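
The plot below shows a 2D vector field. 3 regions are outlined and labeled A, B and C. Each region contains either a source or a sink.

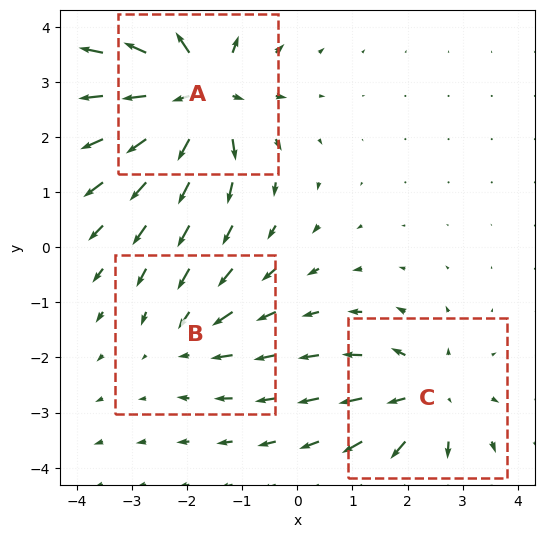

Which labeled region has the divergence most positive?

A

Divergence at each region's feature centre — A: about +5, B: about -2, C: about +3. Region A is most positive.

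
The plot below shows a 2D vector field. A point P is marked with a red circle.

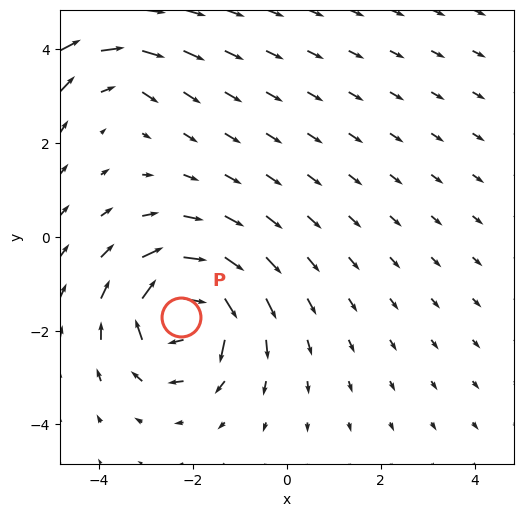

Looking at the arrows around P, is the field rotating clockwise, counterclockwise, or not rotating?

clockwise

Near P at (-2.3, -1.7) the arrows circulate clockwise. The curl (z-component) there is about -7; negative curl means clockwise rotation.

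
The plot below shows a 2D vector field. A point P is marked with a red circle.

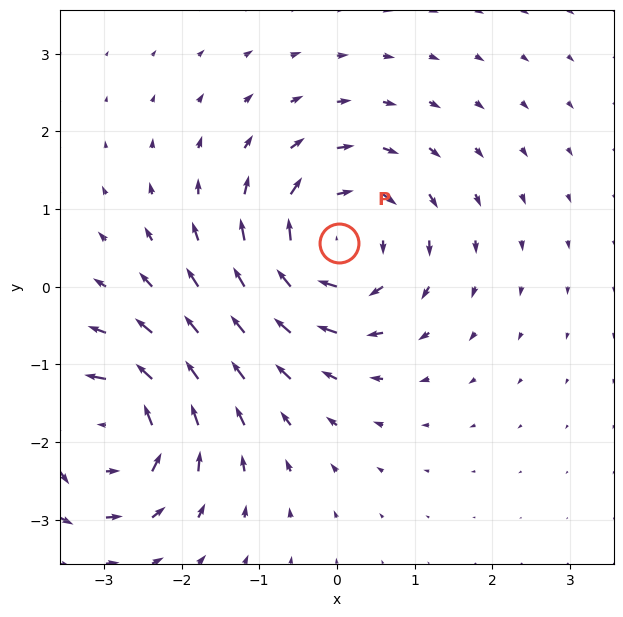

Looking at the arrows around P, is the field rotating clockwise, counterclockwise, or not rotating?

clockwise

Near P at (0.0, 0.6) the arrows circulate clockwise. The curl (z-component) there is about -5; negative curl means clockwise rotation.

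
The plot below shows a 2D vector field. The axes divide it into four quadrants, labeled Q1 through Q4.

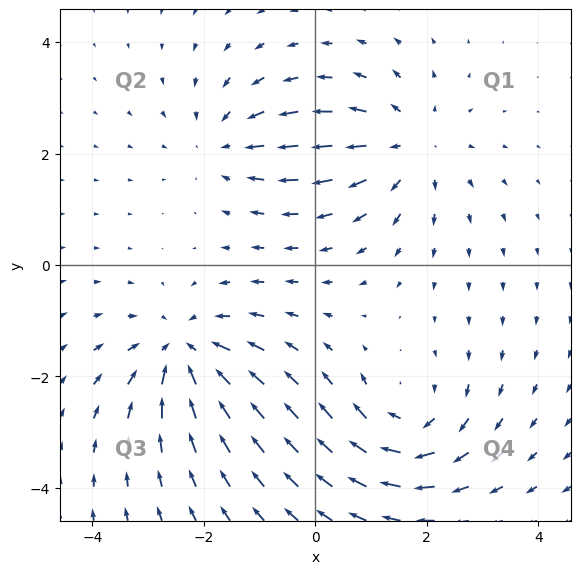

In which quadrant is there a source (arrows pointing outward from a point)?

Q1

The source sits at approximately (1.7, 2.1), which lies in quadrant Q1. The divergence there is about +4, positive as expected for a source.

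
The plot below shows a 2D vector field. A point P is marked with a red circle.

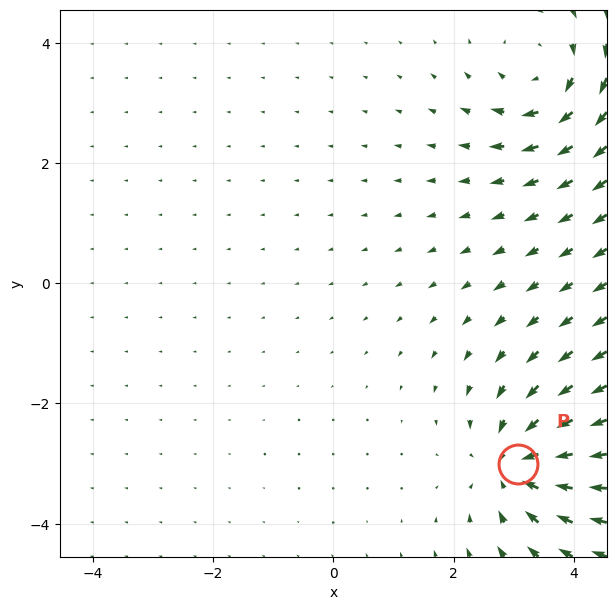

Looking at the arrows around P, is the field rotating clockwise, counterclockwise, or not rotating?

not rotating

Near P at (3.1, -3.0) the arrows show no circulation. The curl there is ≈0.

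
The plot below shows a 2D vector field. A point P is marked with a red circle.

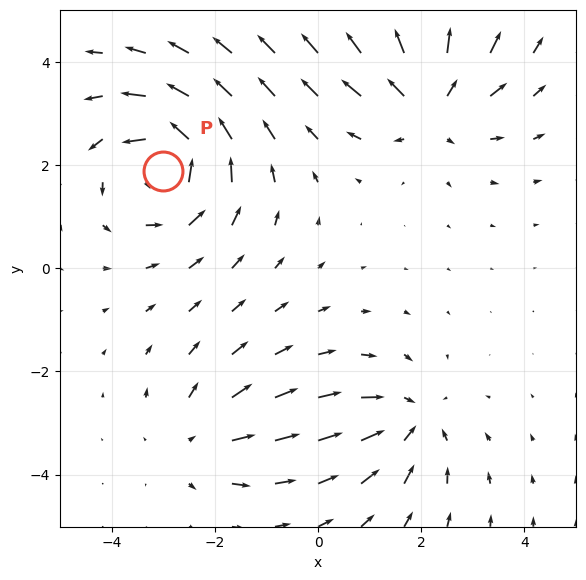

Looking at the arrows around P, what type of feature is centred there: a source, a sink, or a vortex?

At P (-3.0, 1.9) the arrows circulate counterclockwise. Divergence ≈0, curl about +6 — near-zero divergence with nonzero curl is a vortex.

vortex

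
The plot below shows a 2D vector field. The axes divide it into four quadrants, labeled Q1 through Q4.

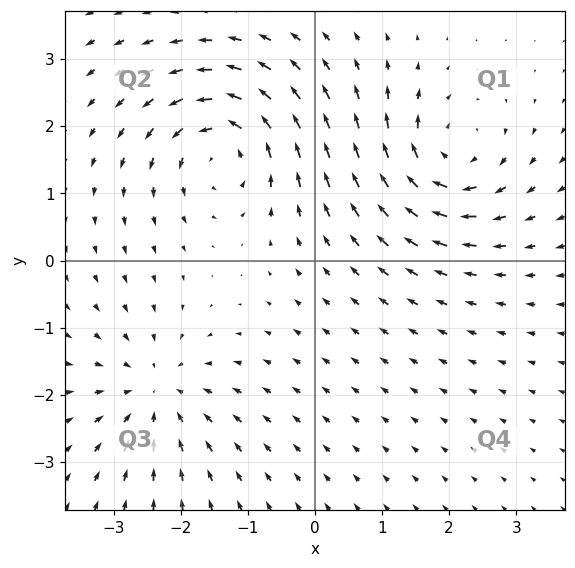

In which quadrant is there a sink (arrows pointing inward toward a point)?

Q3

The sink sits at approximately (-2.4, -2.0), which lies in quadrant Q3. The divergence there is about -4, negative as expected for a sink.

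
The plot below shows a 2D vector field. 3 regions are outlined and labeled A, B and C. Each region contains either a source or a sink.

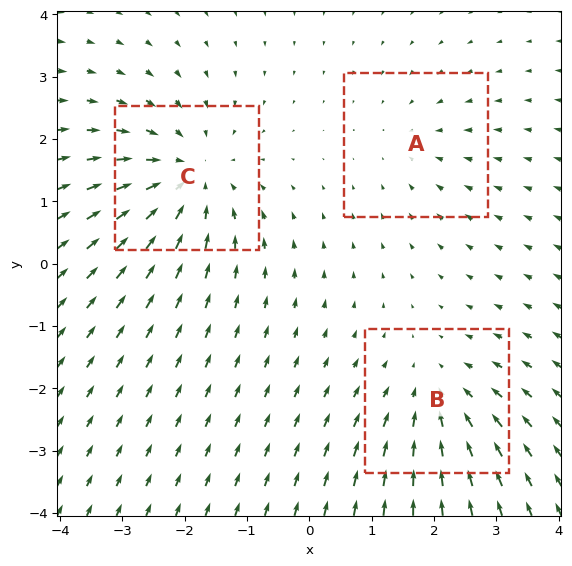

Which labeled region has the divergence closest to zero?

Divergence at each region's feature centre — A: about -2, B: about -3, C: about -4. Region A is closest to zero.

A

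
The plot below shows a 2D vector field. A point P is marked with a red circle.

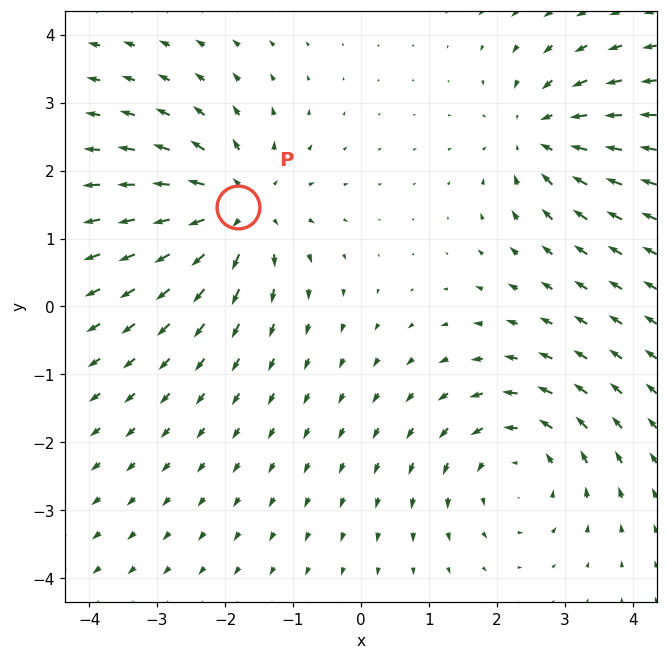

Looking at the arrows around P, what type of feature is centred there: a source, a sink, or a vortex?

source

At P (-1.8, 1.5) the arrows spread outward. Divergence about +4, curl ≈0 — positive divergence with near-zero curl is a source.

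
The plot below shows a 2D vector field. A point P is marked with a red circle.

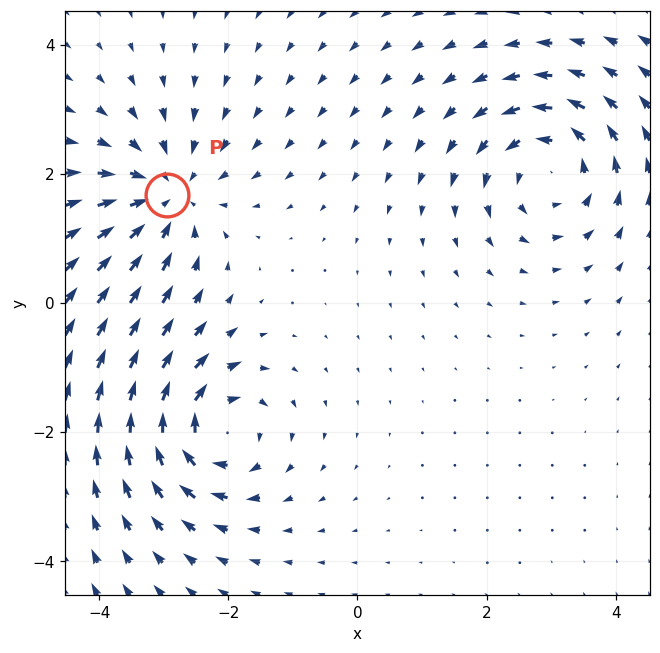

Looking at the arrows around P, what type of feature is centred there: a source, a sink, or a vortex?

sink

At P (-2.9, 1.7) the arrows converge inward. Divergence about -5, curl ≈0 — negative divergence with near-zero curl is a sink.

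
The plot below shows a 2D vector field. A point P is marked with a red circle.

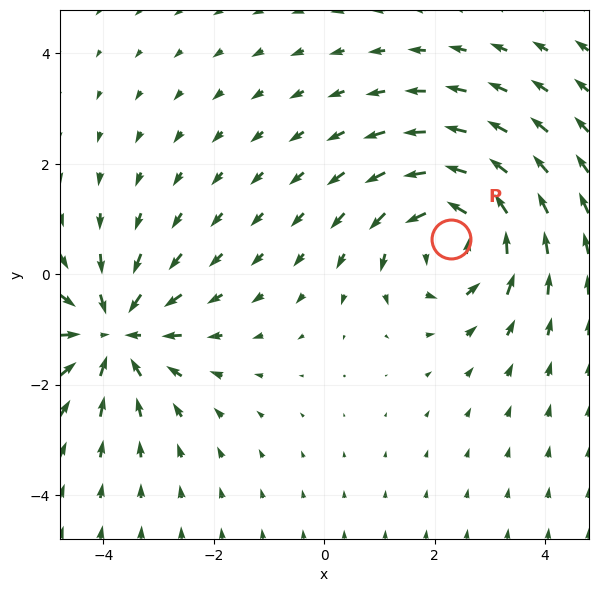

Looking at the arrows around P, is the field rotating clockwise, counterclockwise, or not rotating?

counterclockwise

Near P at (2.3, 0.6) the arrows circulate counterclockwise. The curl (z-component) there is about +4; positive curl means counterclockwise rotation.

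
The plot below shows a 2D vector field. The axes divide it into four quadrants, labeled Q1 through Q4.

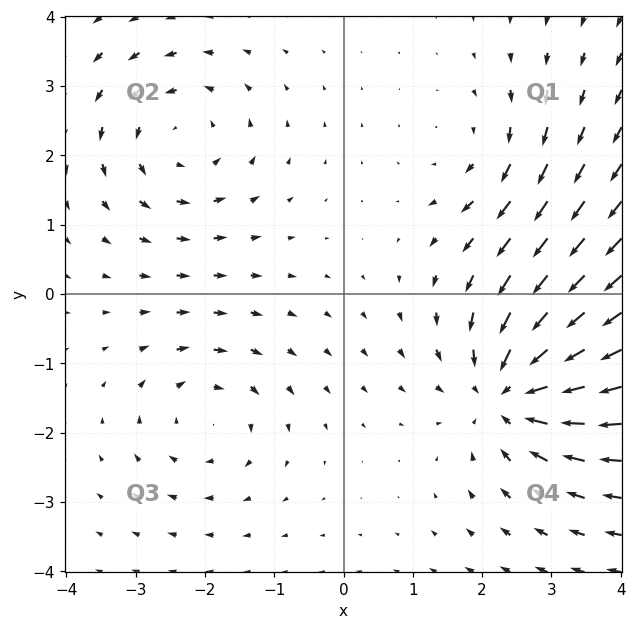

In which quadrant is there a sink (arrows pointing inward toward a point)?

Q4

The sink sits at approximately (2.4, -1.4), which lies in quadrant Q4. The divergence there is about -5, negative as expected for a sink.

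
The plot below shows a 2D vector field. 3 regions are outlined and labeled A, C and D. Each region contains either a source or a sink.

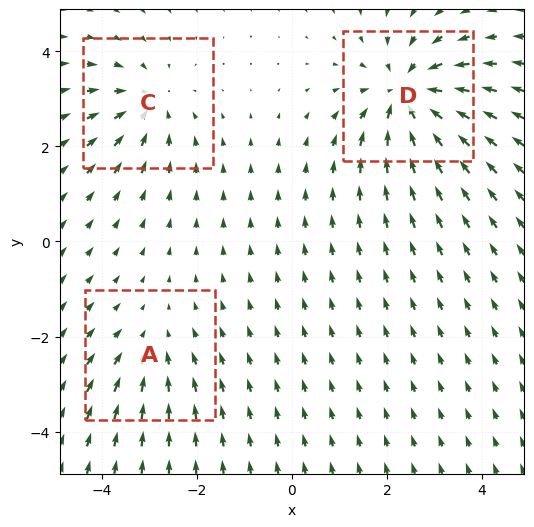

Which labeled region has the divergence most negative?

Divergence at each region's feature centre — A: about -2, C: about -3, D: about -5. Region D is most negative.

D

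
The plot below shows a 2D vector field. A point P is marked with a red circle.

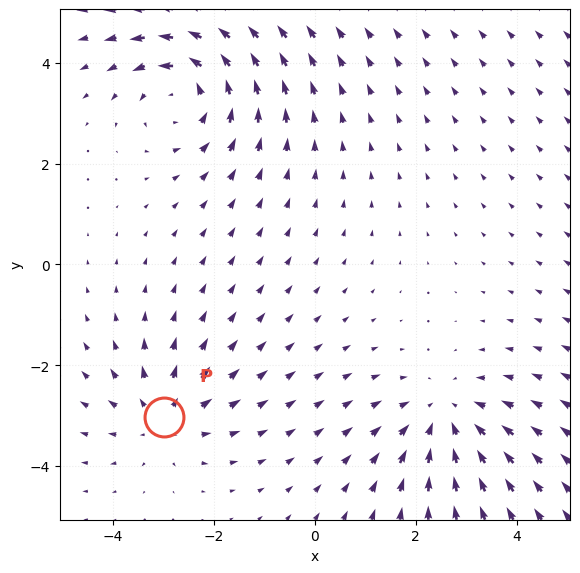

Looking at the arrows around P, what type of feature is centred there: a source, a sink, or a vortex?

source

At P (-3.0, -3.0) the arrows spread outward. Divergence about +3, curl ≈0 — positive divergence with near-zero curl is a source.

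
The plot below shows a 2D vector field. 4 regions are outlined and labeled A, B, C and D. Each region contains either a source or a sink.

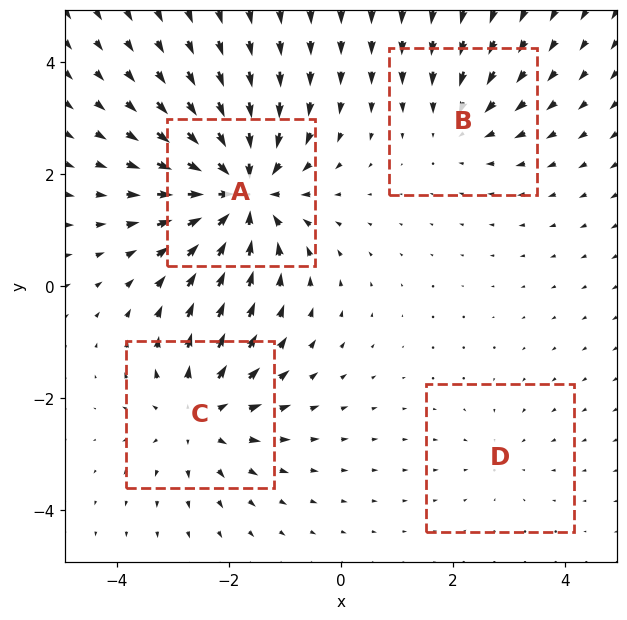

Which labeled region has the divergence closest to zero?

Divergence at each region's feature centre — A: about -7, B: about -3, C: about +5, D: about -2. Region D is closest to zero.

D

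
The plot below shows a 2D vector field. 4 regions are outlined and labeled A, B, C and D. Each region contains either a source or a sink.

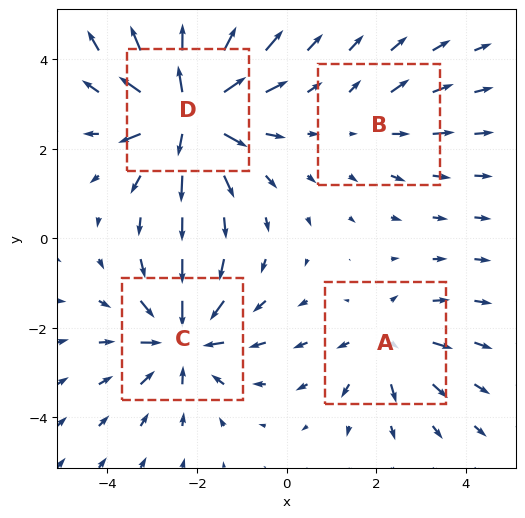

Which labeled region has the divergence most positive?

Divergence at each region's feature centre — A: about +3, B: about +2, C: about -5, D: about +7. Region D is most positive.

D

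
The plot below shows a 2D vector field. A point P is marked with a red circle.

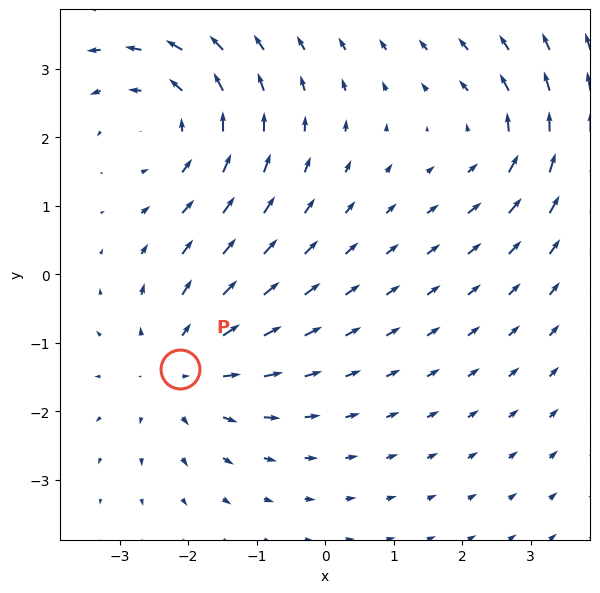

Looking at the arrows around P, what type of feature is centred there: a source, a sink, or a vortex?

source

At P (-2.1, -1.4) the arrows spread outward. Divergence about +3, curl ≈0 — positive divergence with near-zero curl is a source.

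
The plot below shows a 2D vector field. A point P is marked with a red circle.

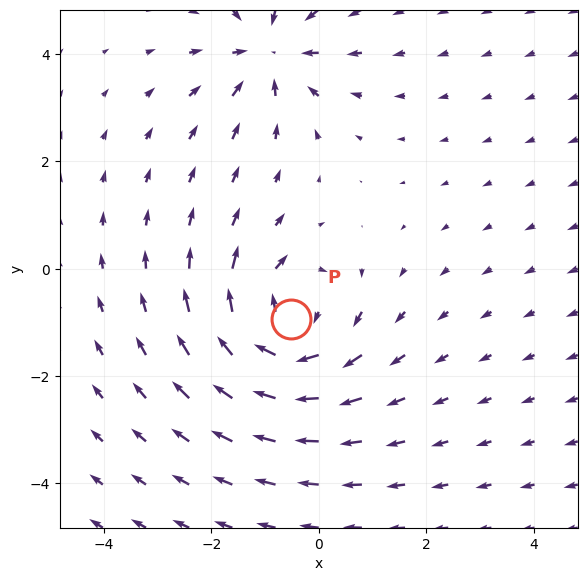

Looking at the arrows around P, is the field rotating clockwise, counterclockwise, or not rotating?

clockwise

Near P at (-0.5, -0.9) the arrows circulate clockwise. The curl (z-component) there is about -5; negative curl means clockwise rotation.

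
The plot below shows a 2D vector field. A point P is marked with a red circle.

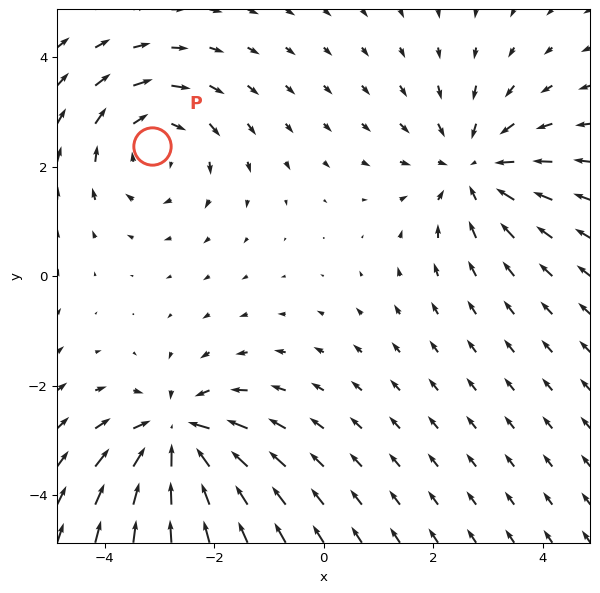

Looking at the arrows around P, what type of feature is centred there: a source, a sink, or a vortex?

At P (-3.1, 2.4) the arrows circulate clockwise. Divergence ≈0, curl about -3 — near-zero divergence with nonzero curl is a vortex.

vortex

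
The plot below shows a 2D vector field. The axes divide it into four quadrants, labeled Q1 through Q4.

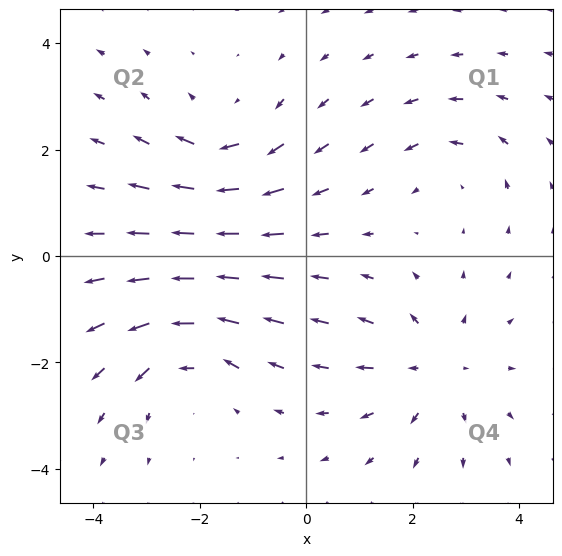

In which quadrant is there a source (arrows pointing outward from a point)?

Q4

The source sits at approximately (2.4, -2.1), which lies in quadrant Q4. The divergence there is about +4, positive as expected for a source.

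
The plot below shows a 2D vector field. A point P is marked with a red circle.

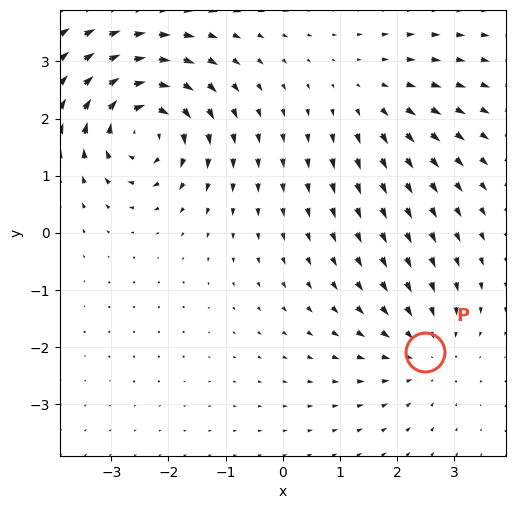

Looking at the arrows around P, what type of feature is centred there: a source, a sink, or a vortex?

sink

At P (2.5, -2.1) the arrows converge inward. Divergence about -3, curl ≈0 — negative divergence with near-zero curl is a sink.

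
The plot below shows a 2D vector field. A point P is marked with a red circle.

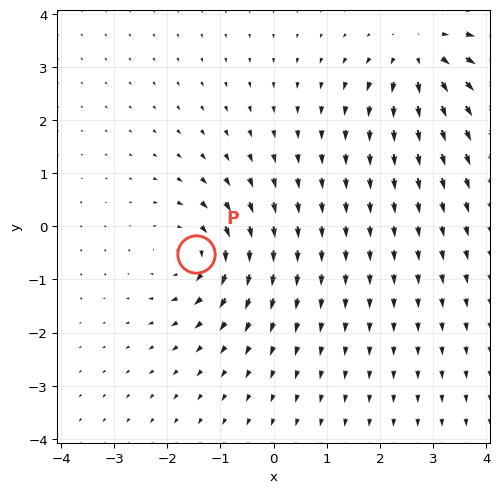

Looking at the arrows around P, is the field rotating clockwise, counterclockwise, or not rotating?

clockwise

Near P at (-1.5, -0.5) the arrows circulate clockwise. The curl (z-component) there is about -3; negative curl means clockwise rotation.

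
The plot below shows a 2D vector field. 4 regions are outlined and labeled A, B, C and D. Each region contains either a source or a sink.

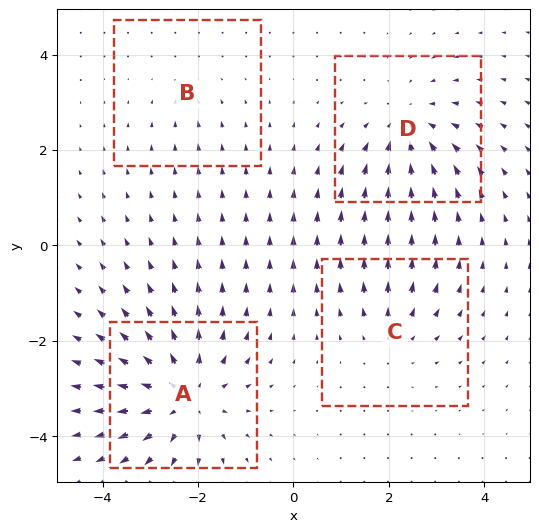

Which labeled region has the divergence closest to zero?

Divergence at each region's feature centre — A: about +6, B: about -2, C: about +3, D: about -4. Region B is closest to zero.

B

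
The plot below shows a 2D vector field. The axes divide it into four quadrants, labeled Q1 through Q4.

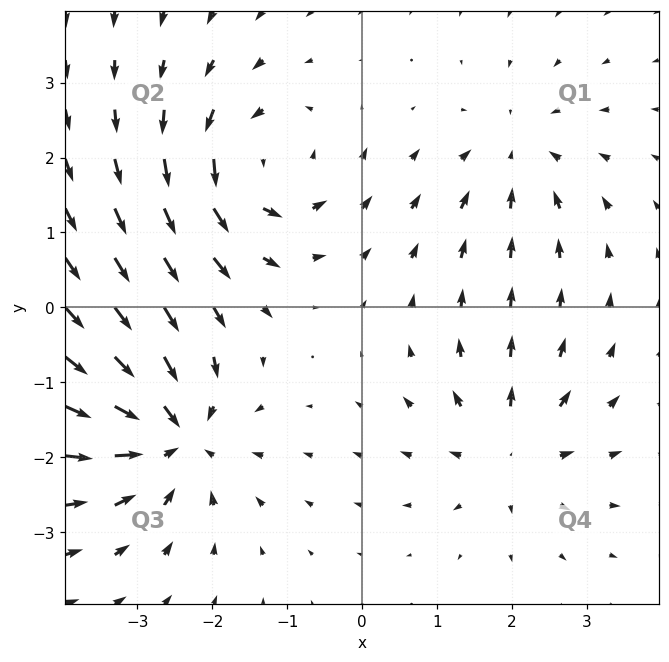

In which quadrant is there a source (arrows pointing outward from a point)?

The source sits at approximately (2.0, -1.9), which lies in quadrant Q4. The divergence there is about +4, positive as expected for a source.

Q4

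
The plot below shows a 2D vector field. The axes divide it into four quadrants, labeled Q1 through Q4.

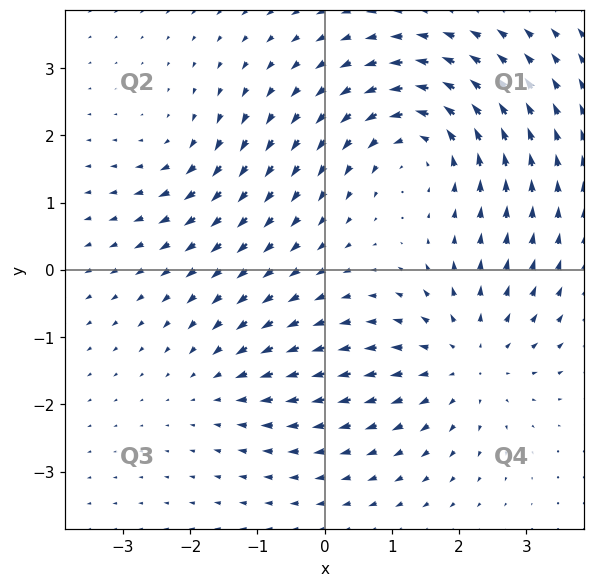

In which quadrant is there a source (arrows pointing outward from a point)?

The source sits at approximately (2.1, -1.3), which lies in quadrant Q4. The divergence there is about +4, positive as expected for a source.

Q4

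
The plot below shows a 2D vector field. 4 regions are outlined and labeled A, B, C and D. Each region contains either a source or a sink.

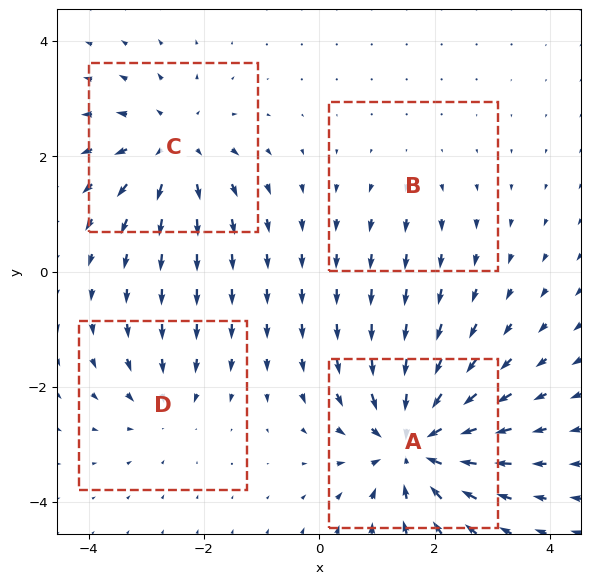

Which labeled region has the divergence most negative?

Divergence at each region's feature centre — A: about -7, B: about +2, C: about +5, D: about -3. Region A is most negative.

A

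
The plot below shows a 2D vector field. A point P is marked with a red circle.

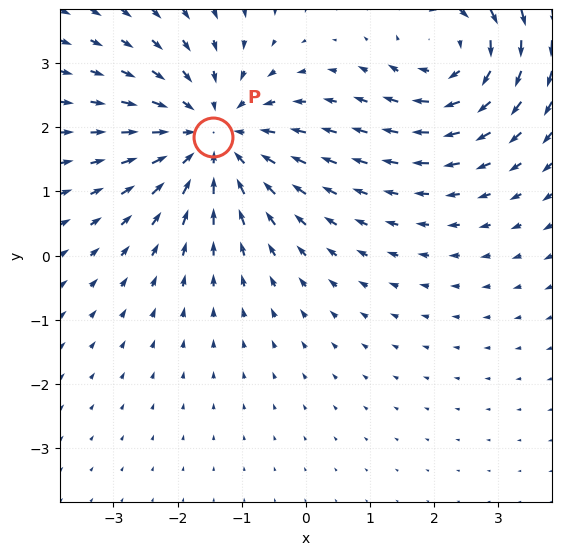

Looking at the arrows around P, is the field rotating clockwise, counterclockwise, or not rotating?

Near P at (-1.4, 1.8) the arrows show no circulation. The curl there is ≈0.

not rotating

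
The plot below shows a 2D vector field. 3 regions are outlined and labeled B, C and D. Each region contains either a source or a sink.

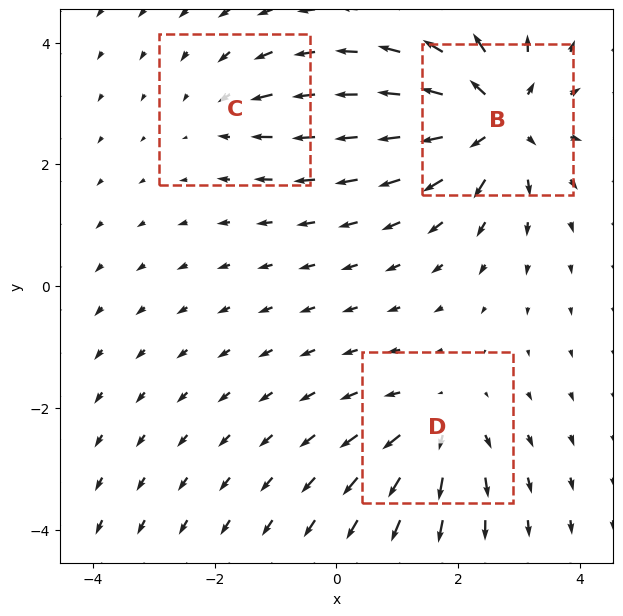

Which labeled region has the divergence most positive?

Divergence at each region's feature centre — B: about +6, C: about -2, D: about +3. Region B is most positive.

B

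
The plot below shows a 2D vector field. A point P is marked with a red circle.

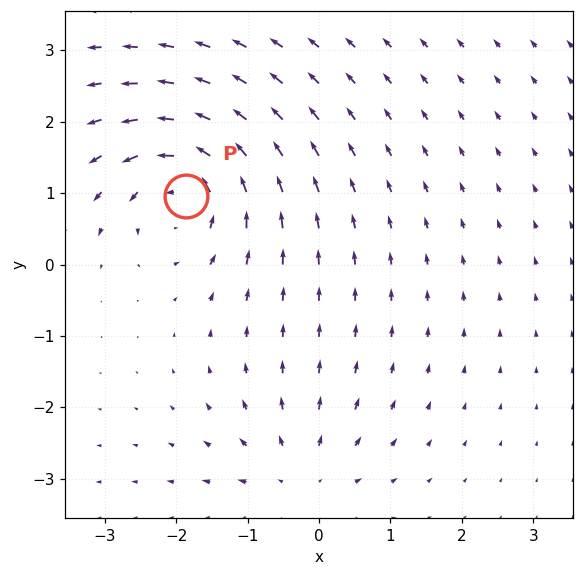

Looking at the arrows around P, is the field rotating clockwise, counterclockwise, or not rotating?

counterclockwise

Near P at (-1.9, 1.0) the arrows circulate counterclockwise. The curl (z-component) there is about +7; positive curl means counterclockwise rotation.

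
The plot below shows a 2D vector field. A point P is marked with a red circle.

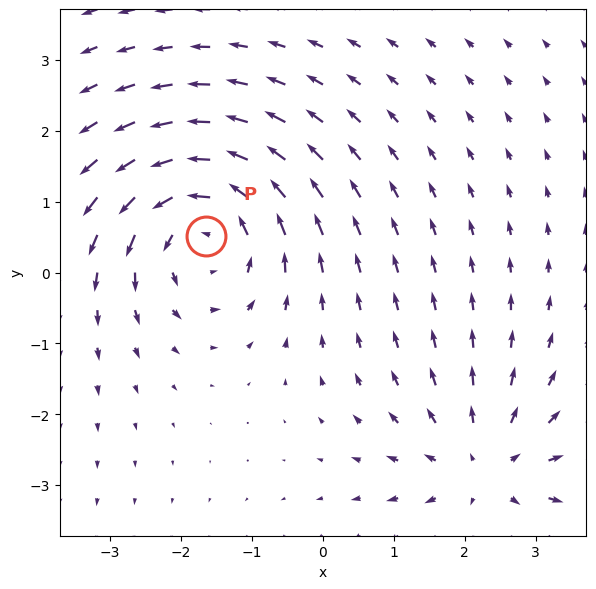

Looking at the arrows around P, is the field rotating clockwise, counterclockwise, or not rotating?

counterclockwise

Near P at (-1.6, 0.5) the arrows circulate counterclockwise. The curl (z-component) there is about +5; positive curl means counterclockwise rotation.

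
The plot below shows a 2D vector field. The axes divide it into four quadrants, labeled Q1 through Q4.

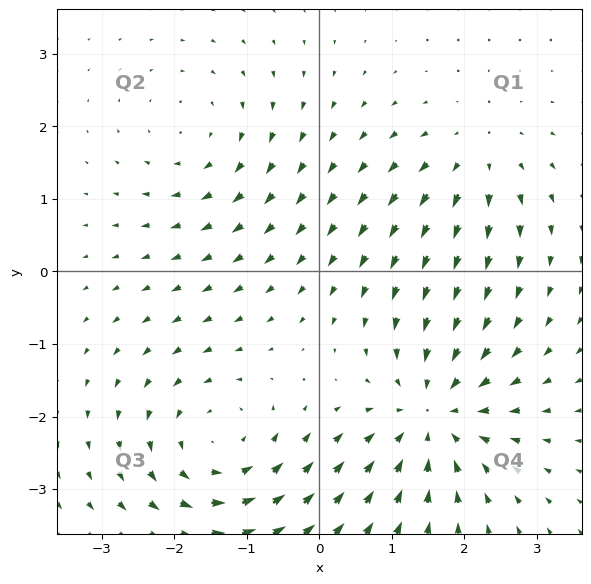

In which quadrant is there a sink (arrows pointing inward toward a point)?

Q4

The sink sits at approximately (1.6, -2.0), which lies in quadrant Q4. The divergence there is about -5, negative as expected for a sink.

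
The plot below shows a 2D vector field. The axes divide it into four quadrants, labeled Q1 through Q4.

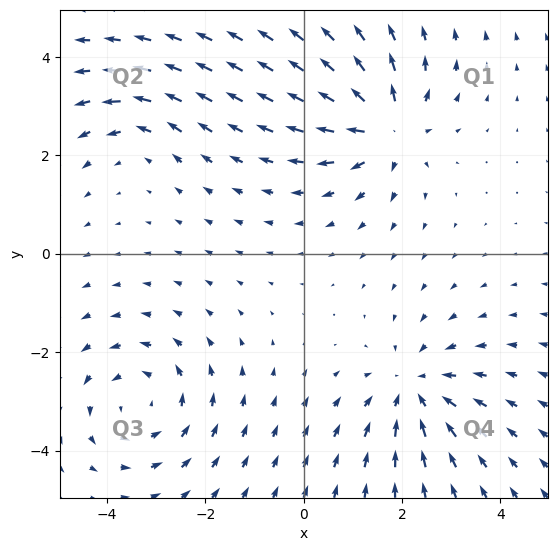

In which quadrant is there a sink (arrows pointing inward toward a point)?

Q4

The sink sits at approximately (2.3, -2.8), which lies in quadrant Q4. The divergence there is about -4, negative as expected for a sink.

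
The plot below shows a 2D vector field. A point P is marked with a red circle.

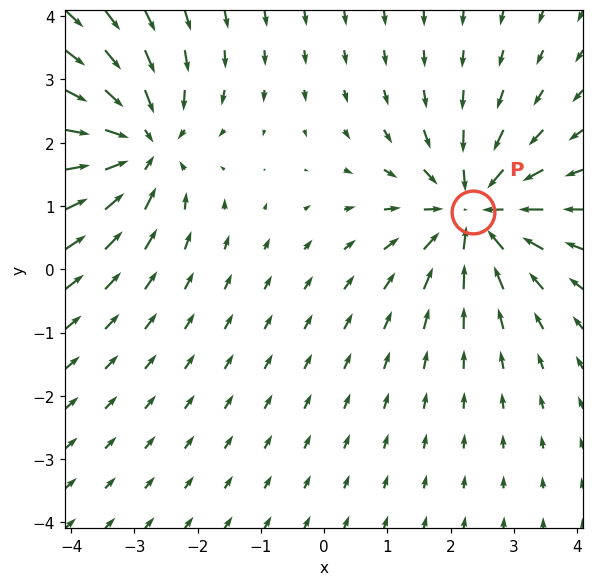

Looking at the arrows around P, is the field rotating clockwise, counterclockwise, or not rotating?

not rotating

Near P at (2.3, 0.9) the arrows show no circulation. The curl there is ≈0.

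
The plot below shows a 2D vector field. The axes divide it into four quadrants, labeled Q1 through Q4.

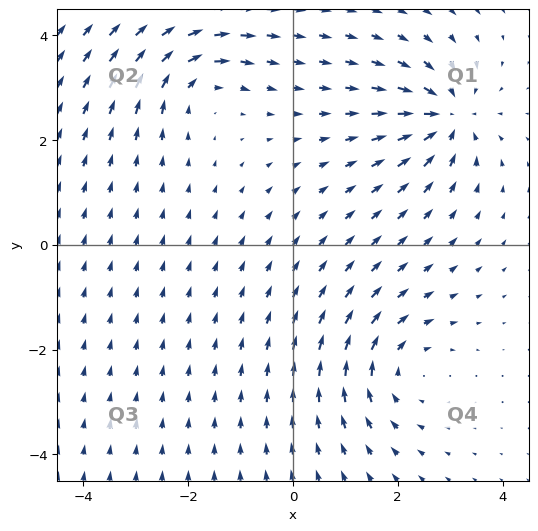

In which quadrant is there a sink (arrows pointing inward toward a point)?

Q1

The sink sits at approximately (2.9, 2.4), which lies in quadrant Q1. The divergence there is about -6, negative as expected for a sink.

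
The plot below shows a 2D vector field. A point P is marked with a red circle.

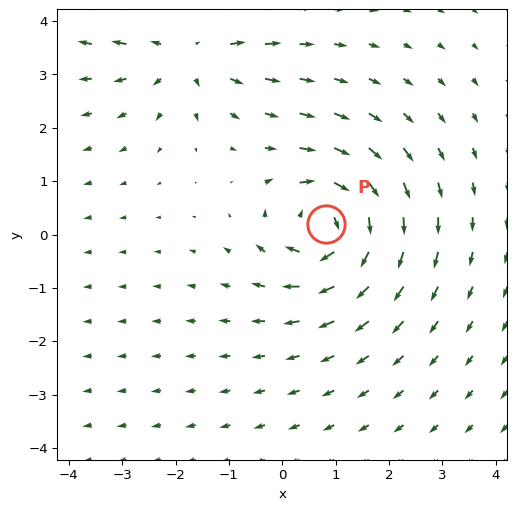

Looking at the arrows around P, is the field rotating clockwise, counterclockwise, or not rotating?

Near P at (0.8, 0.2) the arrows circulate clockwise. The curl (z-component) there is about -5; negative curl means clockwise rotation.

clockwise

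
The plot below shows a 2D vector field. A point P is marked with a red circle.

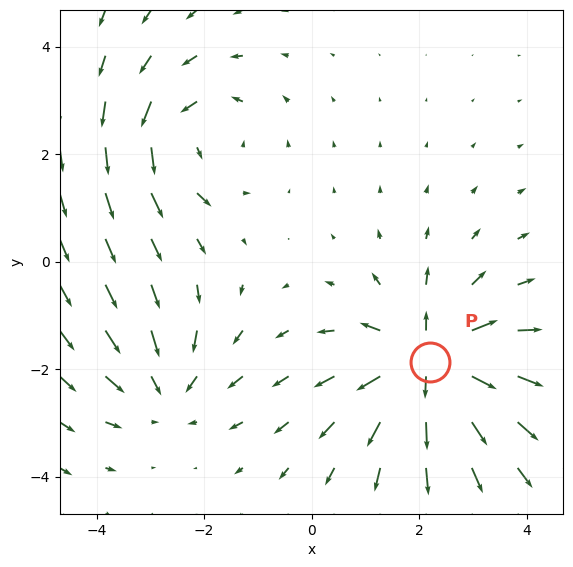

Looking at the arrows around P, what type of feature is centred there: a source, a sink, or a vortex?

source

At P (2.2, -1.9) the arrows spread outward. Divergence about +5, curl ≈0 — positive divergence with near-zero curl is a source.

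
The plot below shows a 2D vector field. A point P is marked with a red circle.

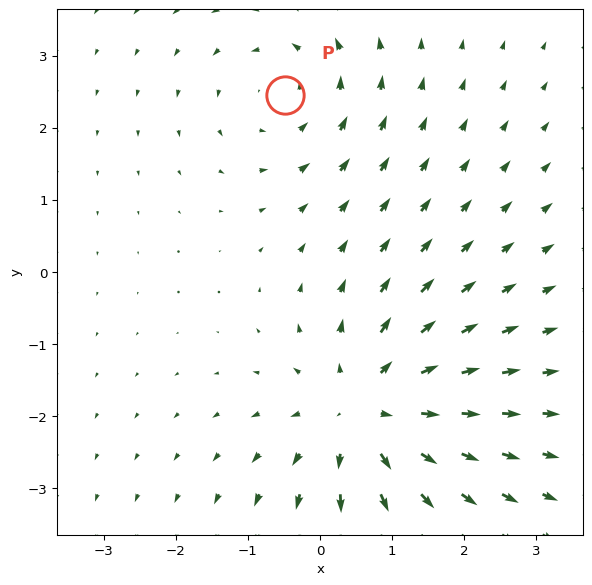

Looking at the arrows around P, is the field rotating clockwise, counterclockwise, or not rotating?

Near P at (-0.5, 2.5) the arrows circulate counterclockwise. The curl (z-component) there is about +3; positive curl means counterclockwise rotation.

counterclockwise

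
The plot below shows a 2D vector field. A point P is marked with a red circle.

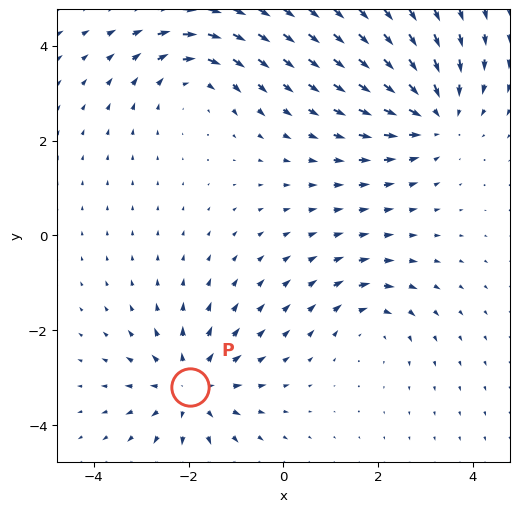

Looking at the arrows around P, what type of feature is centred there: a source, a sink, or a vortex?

At P (-2.0, -3.2) the arrows spread outward. Divergence about +5, curl ≈0 — positive divergence with near-zero curl is a source.

source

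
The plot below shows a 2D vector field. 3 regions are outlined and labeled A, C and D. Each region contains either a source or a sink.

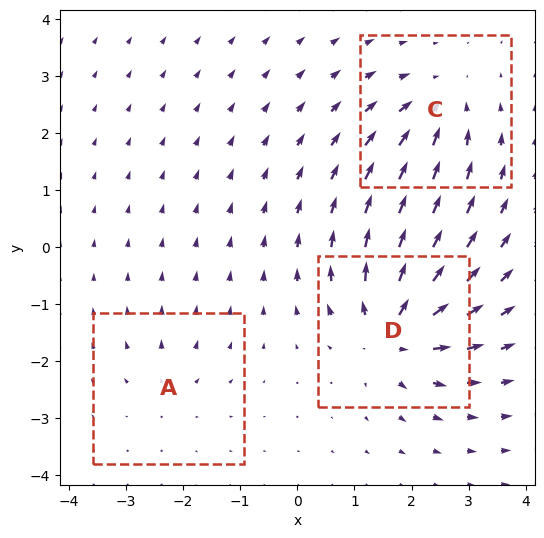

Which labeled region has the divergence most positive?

D

Divergence at each region's feature centre — A: about +2, C: about -4, D: about +6. Region D is most positive.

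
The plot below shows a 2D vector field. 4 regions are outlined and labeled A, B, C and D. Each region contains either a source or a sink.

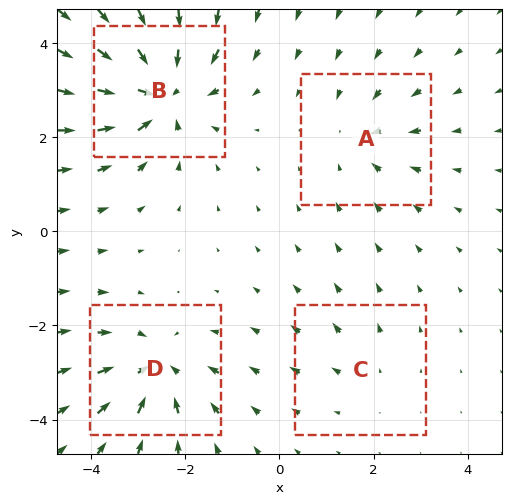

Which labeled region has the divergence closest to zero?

Divergence at each region's feature centre — A: about -3, B: about -7, C: about +2, D: about -5. Region C is closest to zero.

C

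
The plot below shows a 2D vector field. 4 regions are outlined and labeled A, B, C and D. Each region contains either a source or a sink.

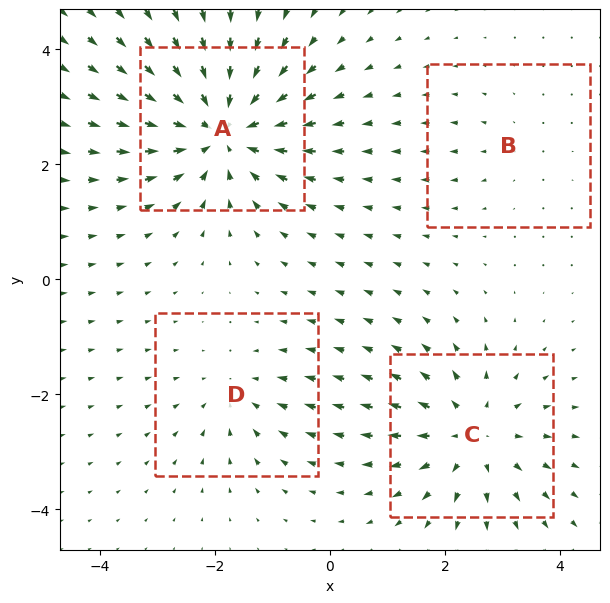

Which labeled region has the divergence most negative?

Divergence at each region's feature centre — A: about -7, B: about +2, C: about +5, D: about -3. Region A is most negative.

A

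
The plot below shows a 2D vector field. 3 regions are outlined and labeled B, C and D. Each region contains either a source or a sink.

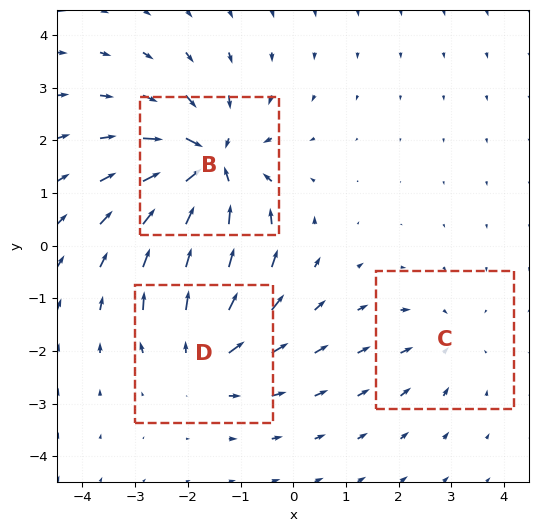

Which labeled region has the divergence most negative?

B

Divergence at each region's feature centre — B: about -5, C: about -2, D: about +3. Region B is most negative.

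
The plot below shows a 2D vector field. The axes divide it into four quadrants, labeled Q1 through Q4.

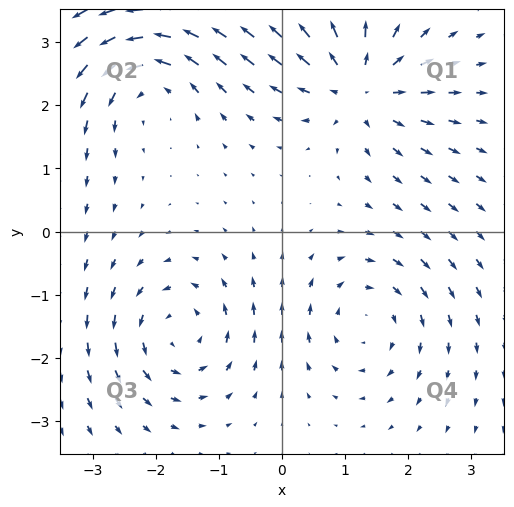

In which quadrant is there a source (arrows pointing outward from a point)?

Q1

The source sits at approximately (1.2, 2.3), which lies in quadrant Q1. The divergence there is about +5, positive as expected for a source.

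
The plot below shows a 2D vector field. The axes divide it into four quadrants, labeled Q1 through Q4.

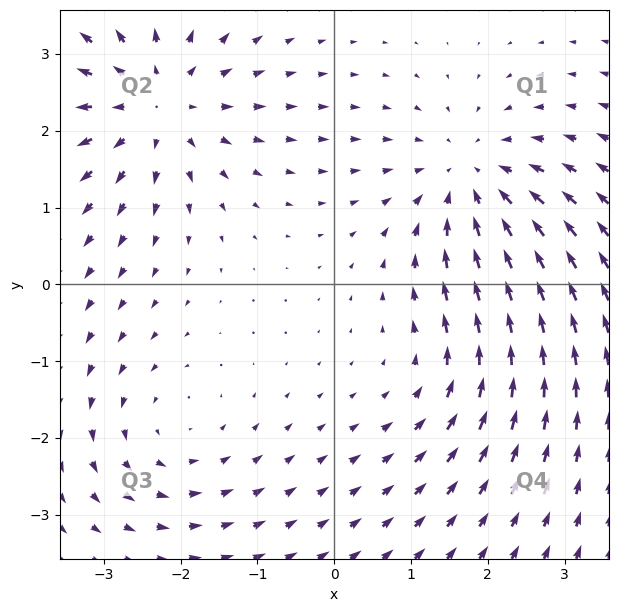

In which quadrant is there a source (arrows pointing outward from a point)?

Q2

The source sits at approximately (-2.3, 2.4), which lies in quadrant Q2. The divergence there is about +5, positive as expected for a source.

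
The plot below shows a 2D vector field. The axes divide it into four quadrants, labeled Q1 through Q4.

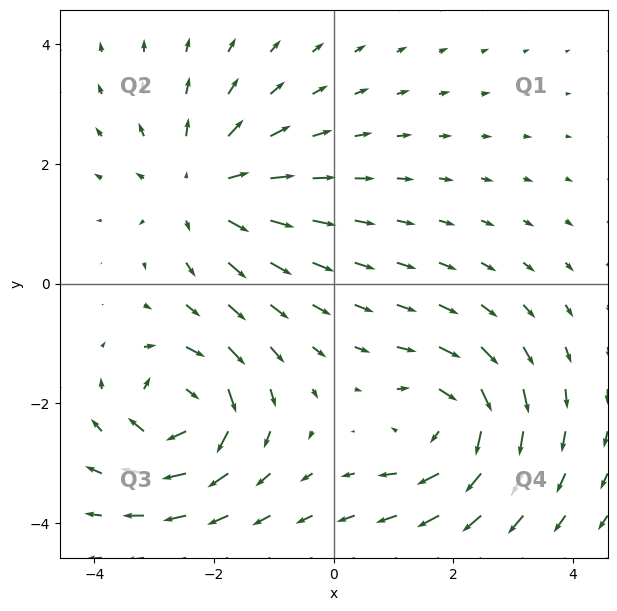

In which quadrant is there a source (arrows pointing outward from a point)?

Q2

The source sits at approximately (-2.2, 1.6), which lies in quadrant Q2. The divergence there is about +4, positive as expected for a source.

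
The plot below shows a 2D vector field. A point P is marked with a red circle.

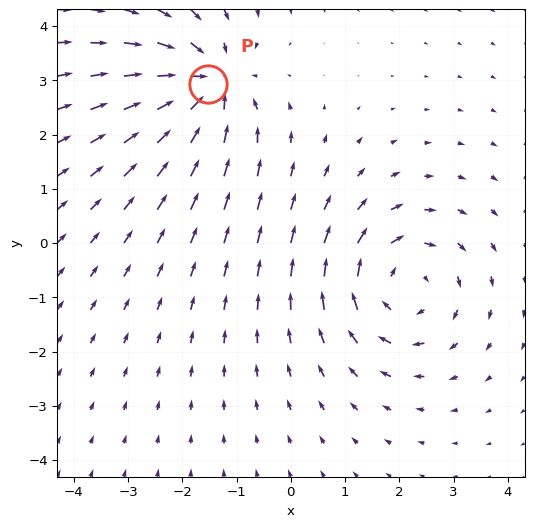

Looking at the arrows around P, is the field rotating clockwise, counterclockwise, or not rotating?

Near P at (-1.5, 2.9) the arrows show no circulation. The curl there is ≈0.

not rotating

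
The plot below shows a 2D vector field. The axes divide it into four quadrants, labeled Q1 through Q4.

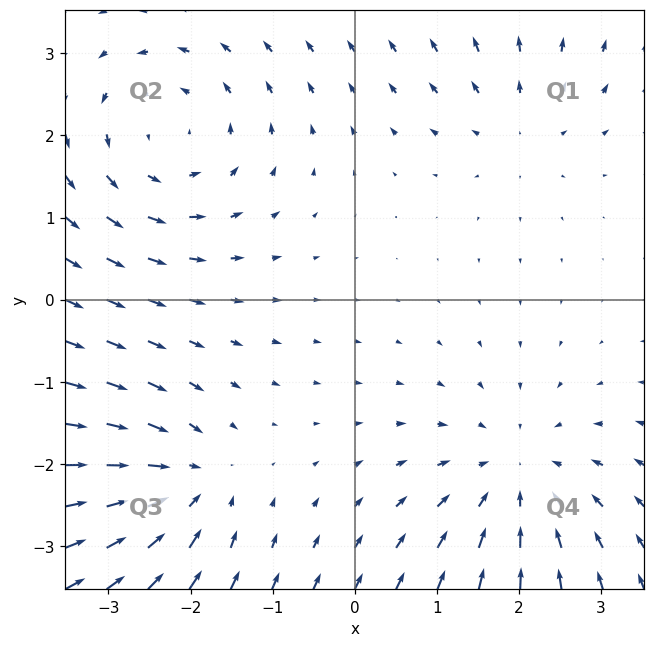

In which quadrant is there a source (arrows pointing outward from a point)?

Q1

The source sits at approximately (2.0, 2.1), which lies in quadrant Q1. The divergence there is about +3, positive as expected for a source.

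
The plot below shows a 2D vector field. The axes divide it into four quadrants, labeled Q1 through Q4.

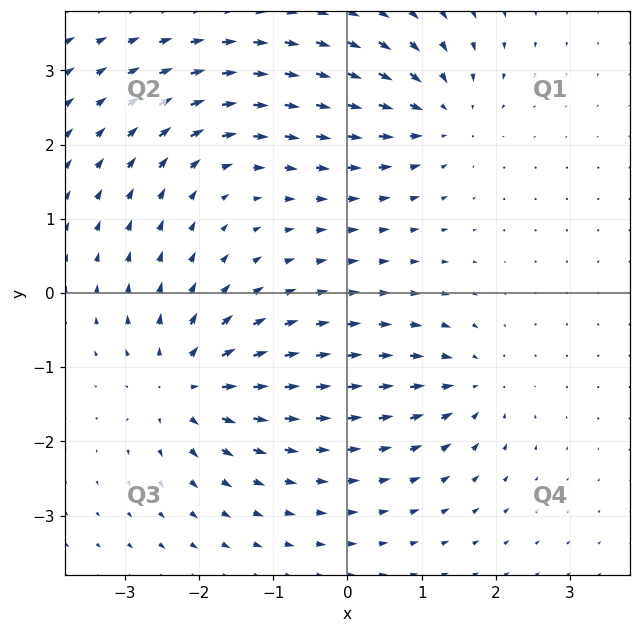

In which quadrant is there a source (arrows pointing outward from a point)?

Q3

The source sits at approximately (-2.2, -1.2), which lies in quadrant Q3. The divergence there is about +6, positive as expected for a source.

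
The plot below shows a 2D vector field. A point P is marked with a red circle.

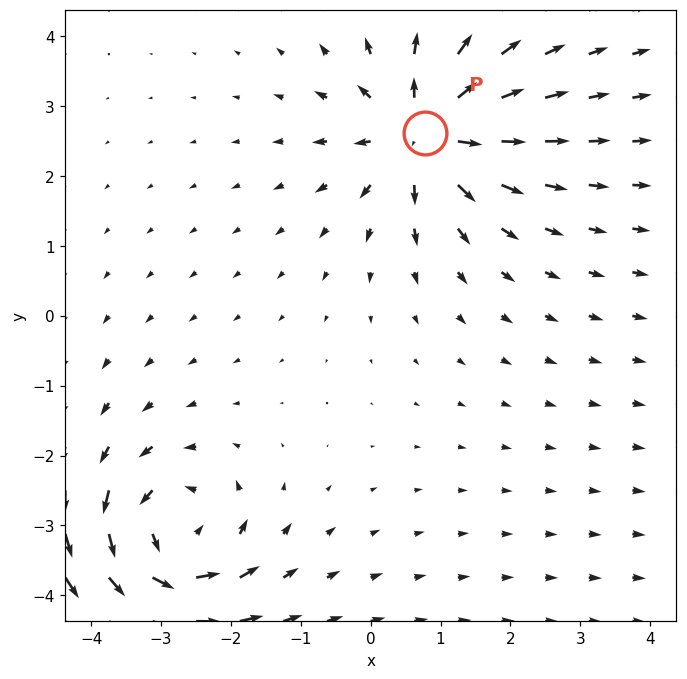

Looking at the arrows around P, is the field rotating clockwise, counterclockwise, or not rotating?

Near P at (0.8, 2.6) the arrows show no circulation. The curl there is ≈0.

not rotating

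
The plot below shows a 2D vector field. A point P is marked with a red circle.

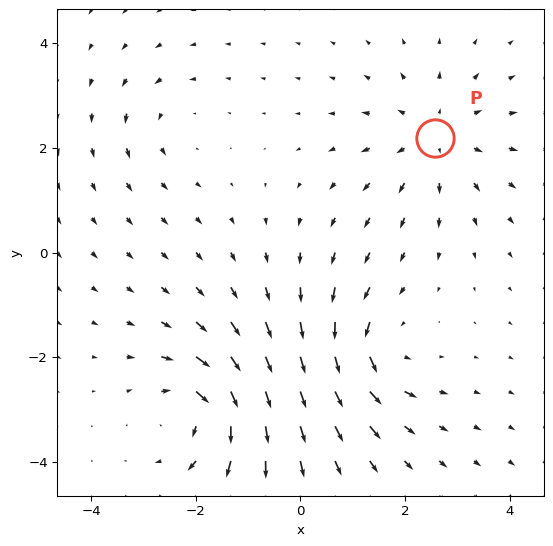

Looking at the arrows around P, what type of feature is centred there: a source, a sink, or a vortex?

At P (2.6, 2.2) the arrows spread outward. Divergence about +4, curl ≈0 — positive divergence with near-zero curl is a source.

source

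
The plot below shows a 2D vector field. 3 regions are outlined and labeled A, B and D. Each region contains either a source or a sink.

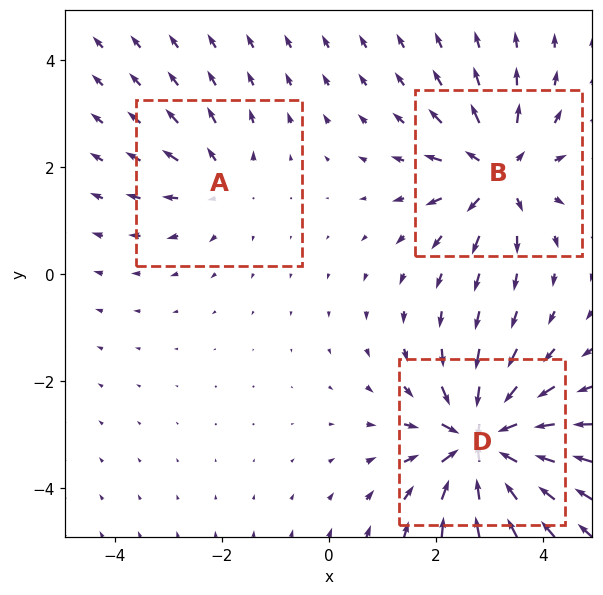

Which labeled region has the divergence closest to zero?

Divergence at each region's feature centre — A: about +2, B: about +4, D: about -6. Region A is closest to zero.

A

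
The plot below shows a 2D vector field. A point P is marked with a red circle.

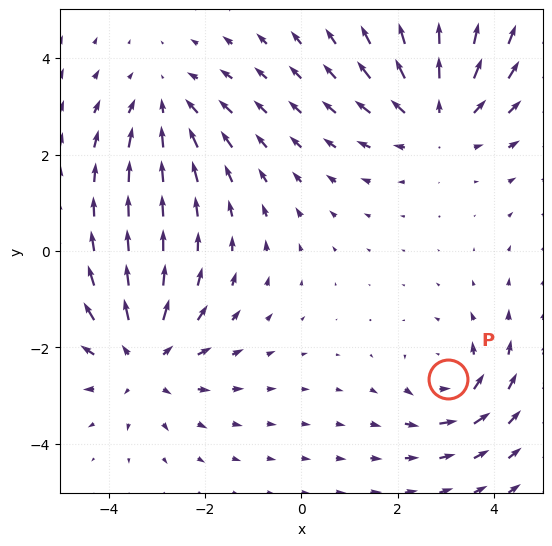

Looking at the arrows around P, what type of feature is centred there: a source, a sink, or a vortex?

vortex

At P (3.0, -2.7) the arrows circulate counterclockwise. Divergence ≈0, curl about +4 — near-zero divergence with nonzero curl is a vortex.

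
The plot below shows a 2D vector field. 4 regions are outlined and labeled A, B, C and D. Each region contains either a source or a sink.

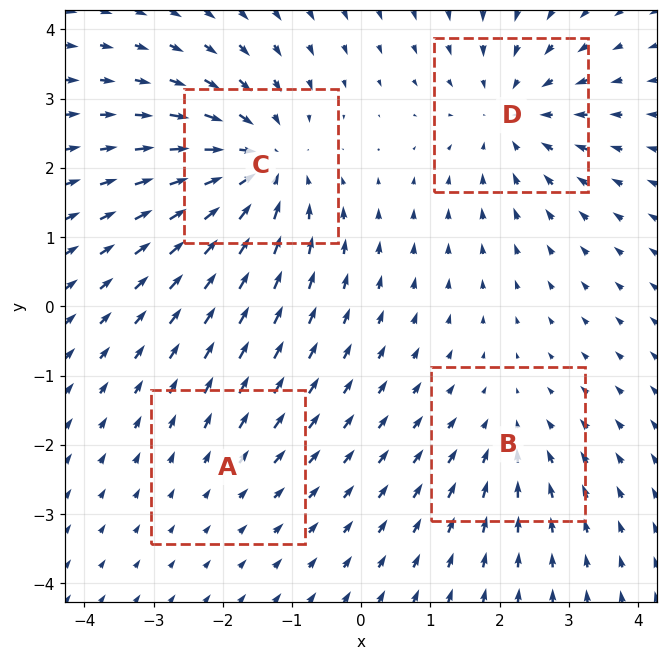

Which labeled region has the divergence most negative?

Divergence at each region's feature centre — A: about +2, B: about -3, C: about -6, D: about -5. Region C is most negative.

C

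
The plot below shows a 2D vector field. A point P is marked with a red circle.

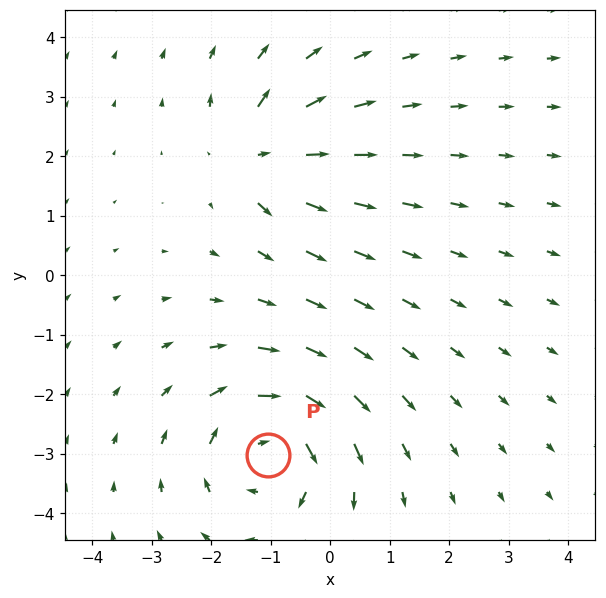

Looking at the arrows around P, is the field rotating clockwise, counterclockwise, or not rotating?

Near P at (-1.1, -3.0) the arrows circulate clockwise. The curl (z-component) there is about -4; negative curl means clockwise rotation.

clockwise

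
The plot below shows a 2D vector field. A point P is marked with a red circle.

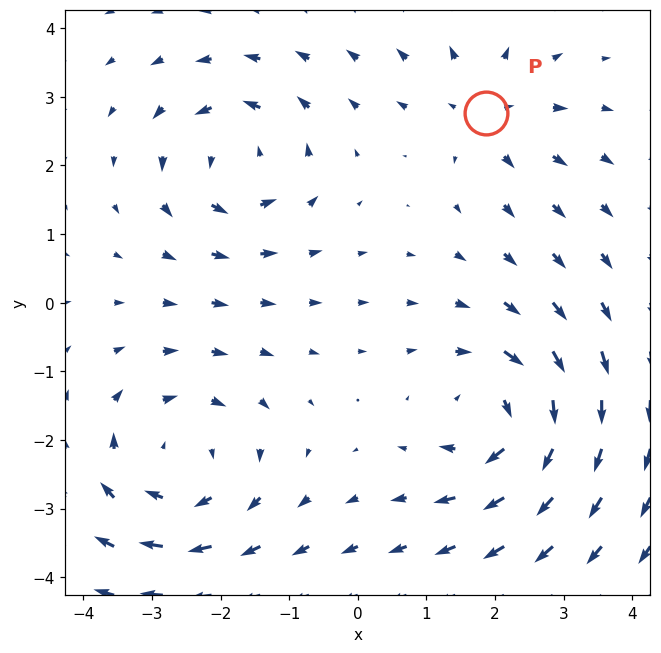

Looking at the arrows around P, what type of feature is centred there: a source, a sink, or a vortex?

At P (1.9, 2.8) the arrows spread outward. Divergence about +4, curl ≈0 — positive divergence with near-zero curl is a source.

source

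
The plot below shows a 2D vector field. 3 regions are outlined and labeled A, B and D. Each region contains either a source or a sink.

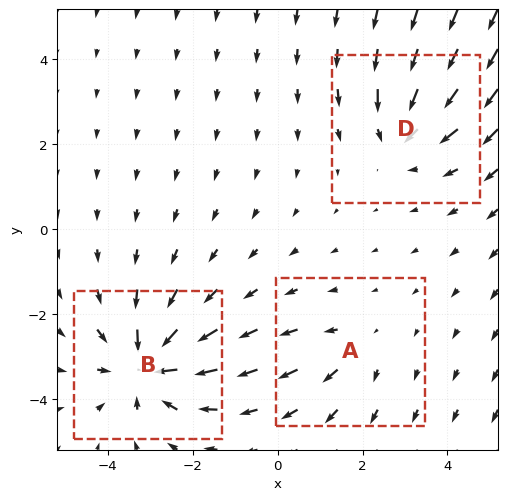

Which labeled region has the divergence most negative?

B

Divergence at each region's feature centre — A: about +2, B: about -5, D: about -3. Region B is most negative.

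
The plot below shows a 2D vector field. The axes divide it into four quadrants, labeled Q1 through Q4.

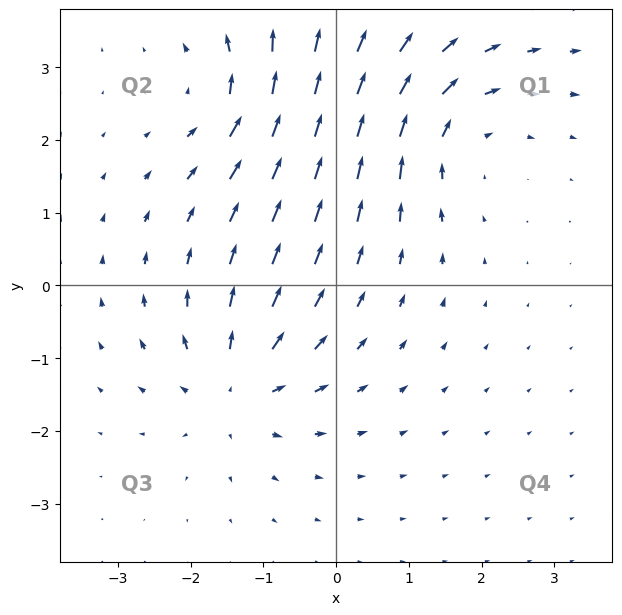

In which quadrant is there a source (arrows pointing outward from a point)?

Q3

The source sits at approximately (-1.4, -1.4), which lies in quadrant Q3. The divergence there is about +4, positive as expected for a source.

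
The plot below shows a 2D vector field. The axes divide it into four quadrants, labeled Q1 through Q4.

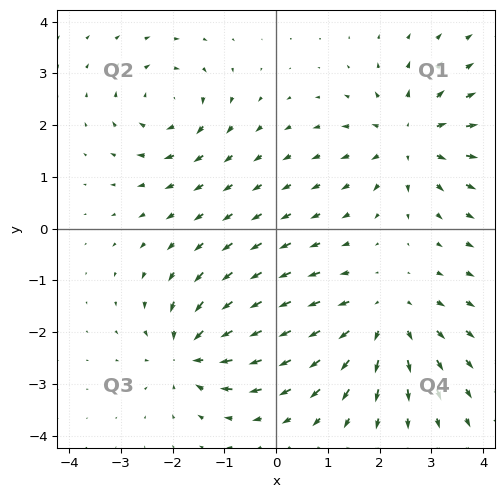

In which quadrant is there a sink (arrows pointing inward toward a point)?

Q3

The sink sits at approximately (-1.6, -2.4), which lies in quadrant Q3. The divergence there is about -6, negative as expected for a sink.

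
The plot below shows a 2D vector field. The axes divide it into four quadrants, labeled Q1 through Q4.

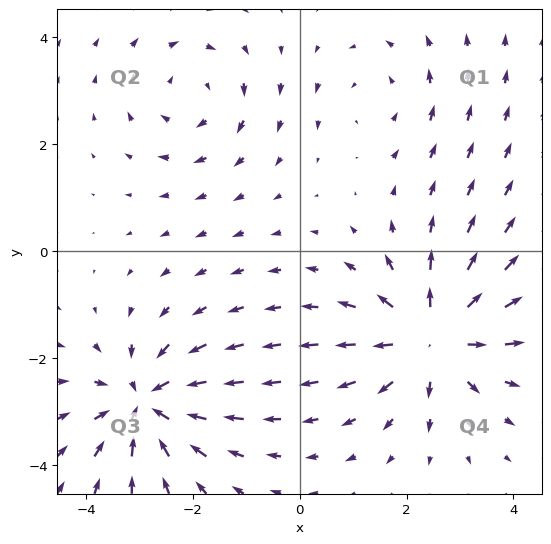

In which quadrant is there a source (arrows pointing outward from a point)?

Q4

The source sits at approximately (2.5, -1.6), which lies in quadrant Q4. The divergence there is about +5, positive as expected for a source.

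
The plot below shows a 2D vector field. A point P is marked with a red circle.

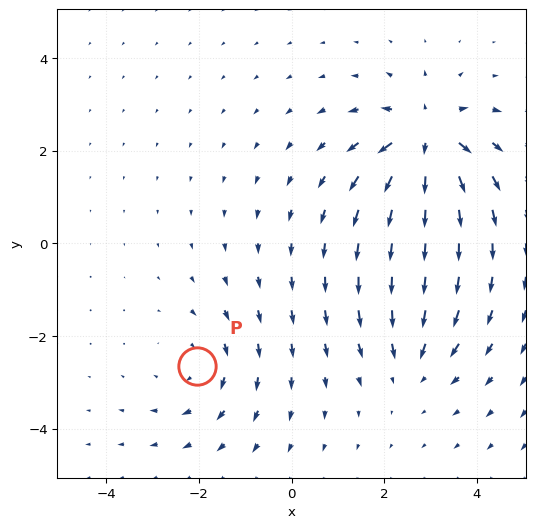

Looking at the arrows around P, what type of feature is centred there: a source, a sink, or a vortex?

vortex

At P (-2.0, -2.7) the arrows circulate clockwise. Divergence ≈0, curl about -3 — near-zero divergence with nonzero curl is a vortex.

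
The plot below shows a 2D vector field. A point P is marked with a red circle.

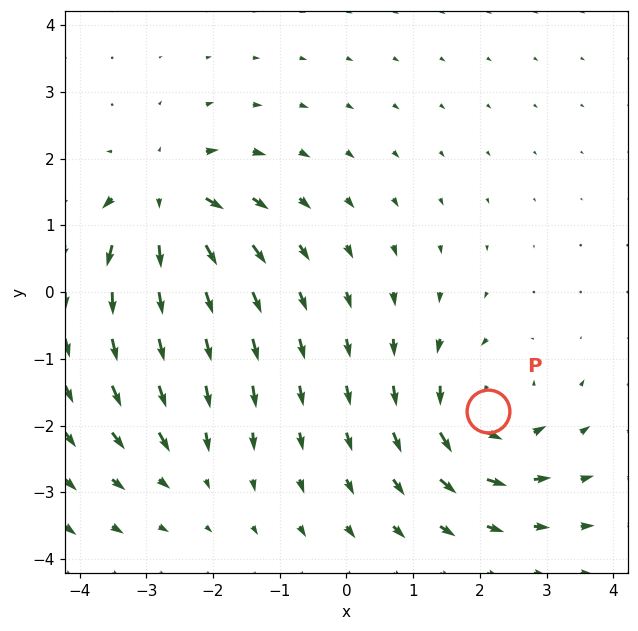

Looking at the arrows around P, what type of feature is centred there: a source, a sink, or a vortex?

vortex

At P (2.1, -1.8) the arrows circulate counterclockwise. Divergence ≈0, curl about +5 — near-zero divergence with nonzero curl is a vortex.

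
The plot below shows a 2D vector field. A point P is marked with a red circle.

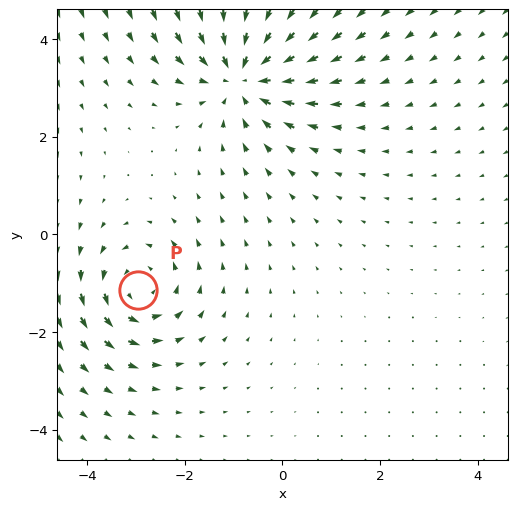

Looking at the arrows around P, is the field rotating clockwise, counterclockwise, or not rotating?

counterclockwise

Near P at (-3.0, -1.1) the arrows circulate counterclockwise. The curl (z-component) there is about +4; positive curl means counterclockwise rotation.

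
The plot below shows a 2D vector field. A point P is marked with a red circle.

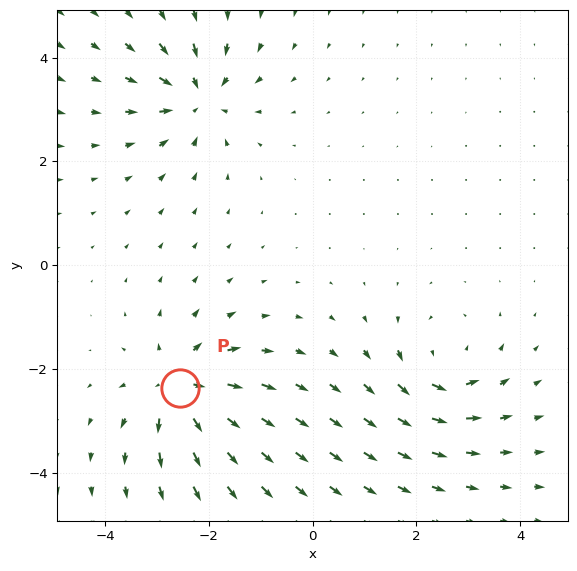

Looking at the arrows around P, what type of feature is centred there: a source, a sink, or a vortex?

source

At P (-2.6, -2.4) the arrows spread outward. Divergence about +4, curl ≈0 — positive divergence with near-zero curl is a source.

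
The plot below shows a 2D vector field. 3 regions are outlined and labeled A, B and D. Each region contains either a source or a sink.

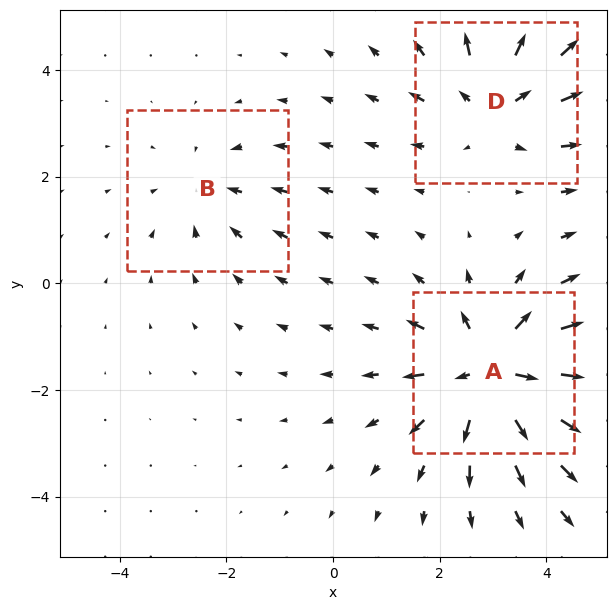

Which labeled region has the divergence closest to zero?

B

Divergence at each region's feature centre — A: about +4, B: about -2, D: about +3. Region B is closest to zero.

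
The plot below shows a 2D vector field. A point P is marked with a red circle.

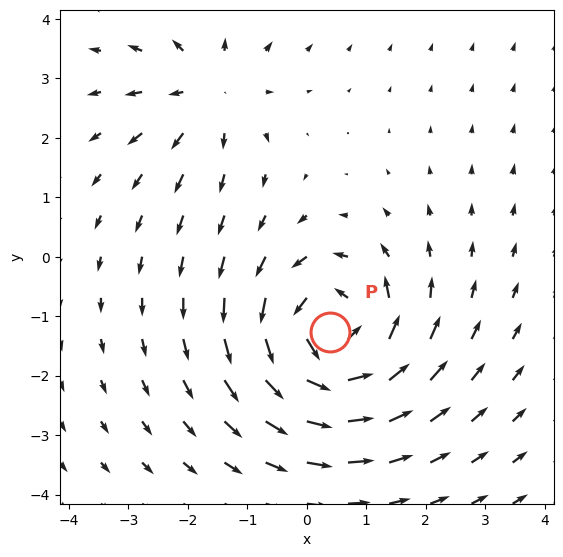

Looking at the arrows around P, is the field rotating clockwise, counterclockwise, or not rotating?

counterclockwise

Near P at (0.4, -1.3) the arrows circulate counterclockwise. The curl (z-component) there is about +5; positive curl means counterclockwise rotation.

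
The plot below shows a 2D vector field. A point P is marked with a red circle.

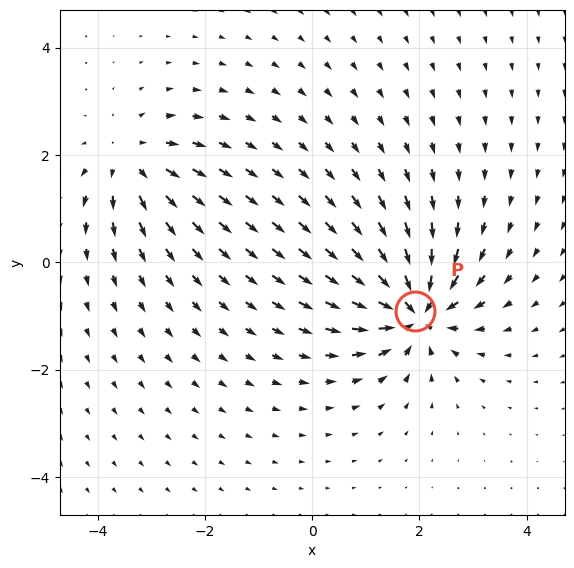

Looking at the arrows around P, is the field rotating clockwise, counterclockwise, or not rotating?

Near P at (1.9, -0.9) the arrows show no circulation. The curl there is ≈0.

not rotating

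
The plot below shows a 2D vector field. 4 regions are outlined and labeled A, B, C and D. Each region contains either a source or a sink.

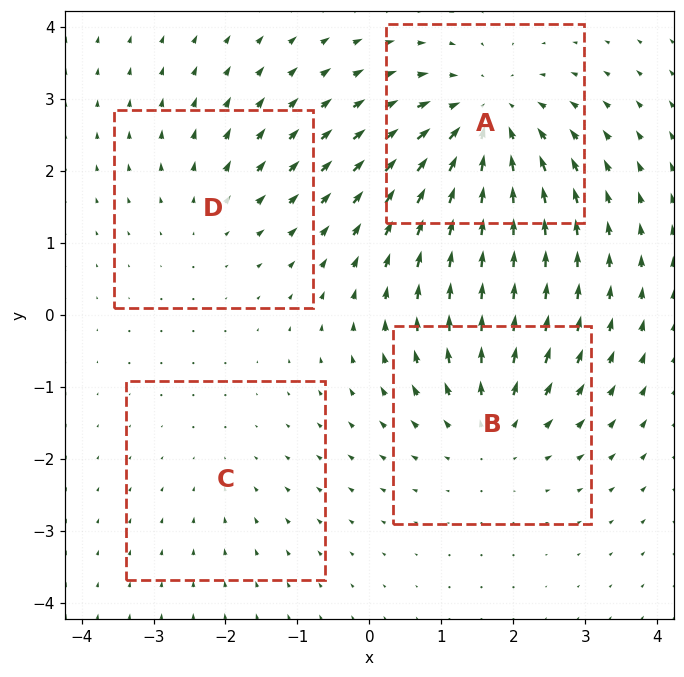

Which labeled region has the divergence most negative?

Divergence at each region's feature centre — A: about -6, B: about +4, C: about -2, D: about +3. Region A is most negative.

A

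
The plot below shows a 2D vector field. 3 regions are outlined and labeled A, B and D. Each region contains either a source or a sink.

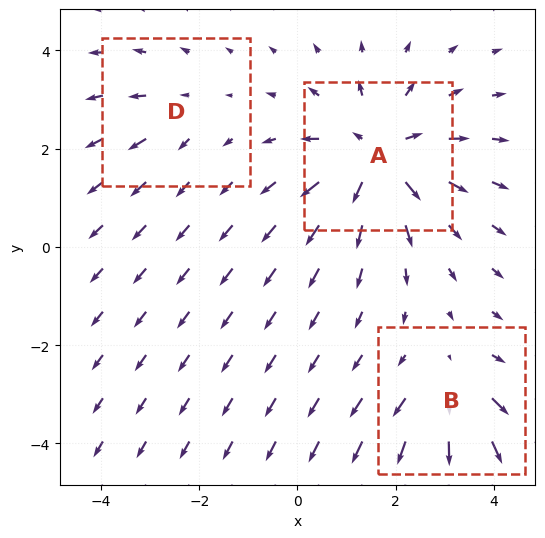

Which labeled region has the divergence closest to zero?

D

Divergence at each region's feature centre — A: about +5, B: about +3, D: about +2. Region D is closest to zero.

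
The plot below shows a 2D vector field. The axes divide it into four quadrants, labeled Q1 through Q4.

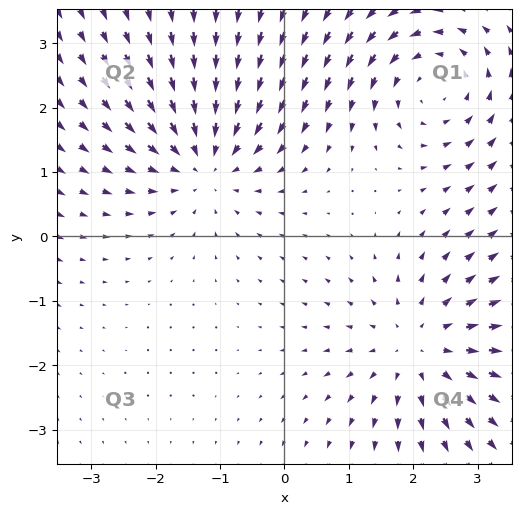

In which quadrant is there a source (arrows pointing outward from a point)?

Q4

The source sits at approximately (2.1, -1.7), which lies in quadrant Q4. The divergence there is about +4, positive as expected for a source.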